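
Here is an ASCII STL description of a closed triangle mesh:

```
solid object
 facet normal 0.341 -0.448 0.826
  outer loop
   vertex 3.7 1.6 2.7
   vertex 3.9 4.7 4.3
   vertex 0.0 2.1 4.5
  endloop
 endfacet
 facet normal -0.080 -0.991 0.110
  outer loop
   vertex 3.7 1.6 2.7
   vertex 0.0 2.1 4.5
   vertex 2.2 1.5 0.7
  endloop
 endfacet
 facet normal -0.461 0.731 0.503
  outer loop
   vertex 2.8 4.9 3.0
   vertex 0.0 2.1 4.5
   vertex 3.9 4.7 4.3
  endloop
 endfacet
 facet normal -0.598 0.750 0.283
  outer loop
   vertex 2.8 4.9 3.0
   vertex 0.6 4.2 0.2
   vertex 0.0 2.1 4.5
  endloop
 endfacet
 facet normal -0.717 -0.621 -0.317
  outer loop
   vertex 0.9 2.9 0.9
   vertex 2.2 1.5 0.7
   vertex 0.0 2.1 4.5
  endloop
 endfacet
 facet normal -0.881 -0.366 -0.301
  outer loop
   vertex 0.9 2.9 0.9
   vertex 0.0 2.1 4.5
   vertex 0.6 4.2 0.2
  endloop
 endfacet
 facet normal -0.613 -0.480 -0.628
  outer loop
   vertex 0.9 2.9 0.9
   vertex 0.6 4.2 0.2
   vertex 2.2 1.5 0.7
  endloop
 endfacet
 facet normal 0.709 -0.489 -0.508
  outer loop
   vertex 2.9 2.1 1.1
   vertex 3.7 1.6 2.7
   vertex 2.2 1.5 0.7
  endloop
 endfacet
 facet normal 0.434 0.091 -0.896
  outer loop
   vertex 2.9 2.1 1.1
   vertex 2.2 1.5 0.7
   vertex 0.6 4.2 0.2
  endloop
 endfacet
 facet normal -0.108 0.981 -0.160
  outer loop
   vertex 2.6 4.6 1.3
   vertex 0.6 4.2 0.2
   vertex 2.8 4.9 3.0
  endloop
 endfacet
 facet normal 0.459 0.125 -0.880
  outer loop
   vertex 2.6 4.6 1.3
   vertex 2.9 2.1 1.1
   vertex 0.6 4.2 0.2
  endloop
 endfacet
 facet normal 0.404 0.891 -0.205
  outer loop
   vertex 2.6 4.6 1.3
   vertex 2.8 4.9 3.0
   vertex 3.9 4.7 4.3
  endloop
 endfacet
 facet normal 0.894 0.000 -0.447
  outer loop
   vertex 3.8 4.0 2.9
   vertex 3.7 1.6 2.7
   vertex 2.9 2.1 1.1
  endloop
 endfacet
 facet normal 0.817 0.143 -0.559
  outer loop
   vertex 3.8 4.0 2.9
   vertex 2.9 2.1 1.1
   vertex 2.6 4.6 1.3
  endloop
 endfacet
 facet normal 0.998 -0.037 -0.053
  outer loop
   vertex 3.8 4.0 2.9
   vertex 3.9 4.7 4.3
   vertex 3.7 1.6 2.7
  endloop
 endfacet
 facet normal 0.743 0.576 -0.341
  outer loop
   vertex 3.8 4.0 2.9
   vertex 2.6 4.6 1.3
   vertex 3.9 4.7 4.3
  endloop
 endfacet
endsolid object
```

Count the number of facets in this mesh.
16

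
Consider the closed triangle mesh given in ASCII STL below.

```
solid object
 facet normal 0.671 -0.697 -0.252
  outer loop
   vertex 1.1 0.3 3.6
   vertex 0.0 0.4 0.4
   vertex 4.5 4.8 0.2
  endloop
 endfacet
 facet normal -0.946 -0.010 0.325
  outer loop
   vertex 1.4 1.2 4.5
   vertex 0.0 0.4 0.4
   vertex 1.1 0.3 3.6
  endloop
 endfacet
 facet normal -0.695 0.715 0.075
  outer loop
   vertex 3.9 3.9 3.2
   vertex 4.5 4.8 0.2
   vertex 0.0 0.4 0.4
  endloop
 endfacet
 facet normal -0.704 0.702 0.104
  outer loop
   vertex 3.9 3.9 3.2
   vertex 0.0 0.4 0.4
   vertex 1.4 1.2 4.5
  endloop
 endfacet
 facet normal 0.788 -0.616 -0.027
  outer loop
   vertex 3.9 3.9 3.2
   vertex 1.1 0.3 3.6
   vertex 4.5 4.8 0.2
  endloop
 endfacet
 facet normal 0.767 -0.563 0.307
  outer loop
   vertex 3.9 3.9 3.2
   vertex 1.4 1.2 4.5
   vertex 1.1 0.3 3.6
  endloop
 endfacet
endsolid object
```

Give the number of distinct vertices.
5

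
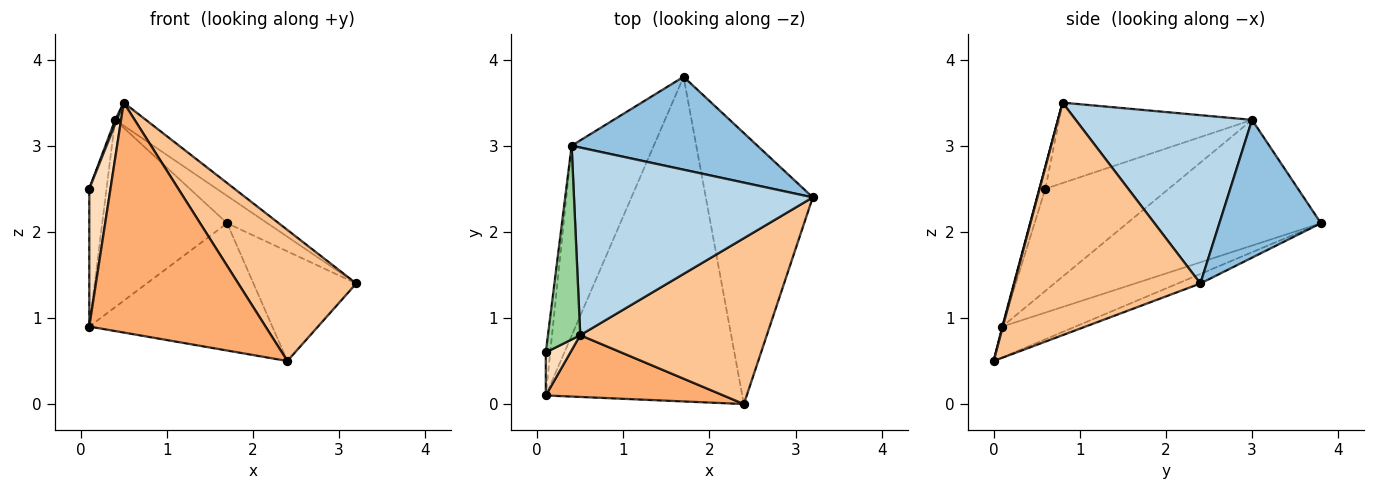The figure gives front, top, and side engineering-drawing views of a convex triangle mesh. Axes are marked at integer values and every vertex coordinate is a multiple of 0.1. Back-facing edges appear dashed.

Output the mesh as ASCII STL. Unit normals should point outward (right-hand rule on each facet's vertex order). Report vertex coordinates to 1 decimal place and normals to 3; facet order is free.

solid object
 facet normal -0.737 0.475 -0.482
  outer loop
   vertex 0.4 3.0 3.3
   vertex 1.7 3.8 2.1
   vertex 0.1 0.1 0.9
  endloop
 endfacet
 facet normal 0.580 0.230 0.782
  outer loop
   vertex 0.4 3.0 3.3
   vertex 3.2 2.4 1.4
   vertex 1.7 3.8 2.1
  endloop
 endfacet
 facet normal 0.573 0.100 0.813
  outer loop
   vertex 0.4 3.0 3.3
   vertex 0.5 0.8 3.5
   vertex 3.2 2.4 1.4
  endloop
 endfacet
 facet normal -0.145 0.361 -0.921
  outer loop
   vertex 2.4 0.0 0.5
   vertex 0.1 0.1 0.9
   vertex 1.7 3.8 2.1
  endloop
 endfacet
 facet normal -0.082 0.374 -0.924
  outer loop
   vertex 2.4 0.0 0.5
   vertex 1.7 3.8 2.1
   vertex 3.2 2.4 1.4
  endloop
 endfacet
 facet normal 0.003 -0.966 0.260
  outer loop
   vertex 2.4 0.0 0.5
   vertex 0.5 0.8 3.5
   vertex 0.1 0.1 0.9
  endloop
 endfacet
 facet normal 0.699 -0.443 0.561
  outer loop
   vertex 2.4 0.0 0.5
   vertex 3.2 2.4 1.4
   vertex 0.5 0.8 3.5
  endloop
 endfacet
 facet normal -0.259 -0.922 0.288
  outer loop
   vertex 0.1 0.6 2.5
   vertex 0.1 0.1 0.9
   vertex 0.5 0.8 3.5
  endloop
 endfacet
 facet normal -0.989 0.138 -0.043
  outer loop
   vertex 0.1 0.6 2.5
   vertex 0.4 3.0 3.3
   vertex 0.1 0.1 0.9
  endloop
 endfacet
 facet normal -0.928 -0.008 0.373
  outer loop
   vertex 0.1 0.6 2.5
   vertex 0.5 0.8 3.5
   vertex 0.4 3.0 3.3
  endloop
 endfacet
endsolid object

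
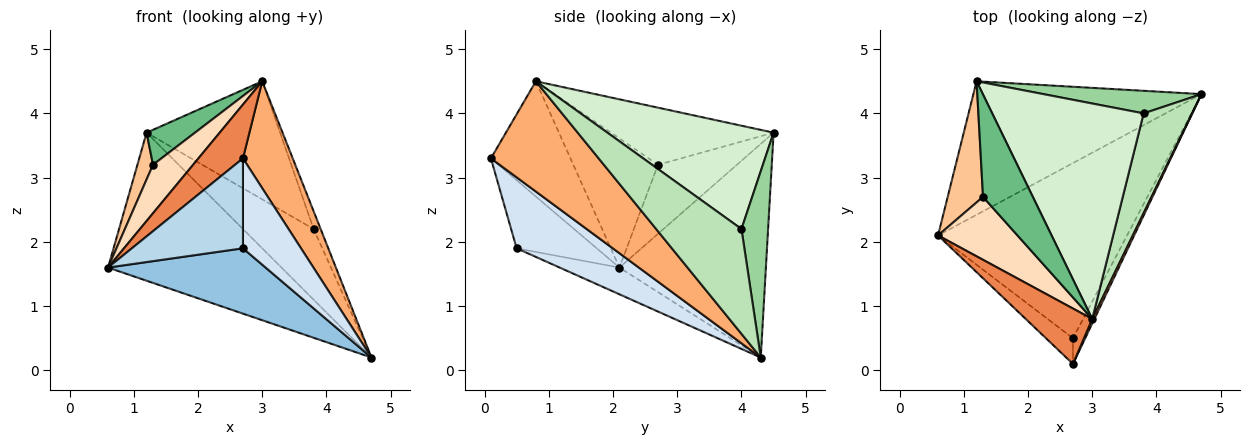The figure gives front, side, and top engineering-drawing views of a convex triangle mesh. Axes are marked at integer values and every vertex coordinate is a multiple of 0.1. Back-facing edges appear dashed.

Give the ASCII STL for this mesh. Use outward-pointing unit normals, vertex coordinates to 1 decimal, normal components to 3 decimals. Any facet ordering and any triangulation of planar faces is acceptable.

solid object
 facet normal -0.531 0.629 -0.567
  outer loop
   vertex 1.2 4.5 3.7
   vertex 4.7 4.3 0.2
   vertex 0.6 2.1 1.6
  endloop
 endfacet
 facet normal -0.131 -0.346 -0.929
  outer loop
   vertex 2.7 0.5 1.9
   vertex 0.6 2.1 1.6
   vertex 4.7 4.3 0.2
  endloop
 endfacet
 facet normal -0.570 -0.790 -0.226
  outer loop
   vertex 2.7 0.5 1.9
   vertex 2.7 0.1 3.3
   vertex 0.6 2.1 1.6
  endloop
 endfacet
 facet normal 0.847 -0.511 -0.146
  outer loop
   vertex 2.7 0.5 1.9
   vertex 4.7 4.3 0.2
   vertex 2.7 0.1 3.3
  endloop
 endfacet
 facet normal -0.779 -0.436 0.449
  outer loop
   vertex 3.0 0.8 4.5
   vertex 0.6 2.1 1.6
   vertex 2.7 0.1 3.3
  endloop
 endfacet
 facet normal 0.908 -0.419 0.018
  outer loop
   vertex 3.0 0.8 4.5
   vertex 2.7 0.1 3.3
   vertex 4.7 4.3 0.2
  endloop
 endfacet
 facet normal -0.877 -0.173 0.449
  outer loop
   vertex 1.3 2.7 3.2
   vertex 1.2 4.5 3.7
   vertex 0.6 2.1 1.6
  endloop
 endfacet
 facet normal -0.790 -0.374 0.486
  outer loop
   vertex 1.3 2.7 3.2
   vertex 0.6 2.1 1.6
   vertex 3.0 0.8 4.5
  endloop
 endfacet
 facet normal -0.735 -0.219 0.641
  outer loop
   vertex 1.3 2.7 3.2
   vertex 3.0 0.8 4.5
   vertex 1.2 4.5 3.7
  endloop
 endfacet
 facet normal 0.338 0.897 0.286
  outer loop
   vertex 3.8 4.0 2.2
   vertex 4.7 4.3 0.2
   vertex 1.2 4.5 3.7
  endloop
 endfacet
 facet normal 0.905 0.075 0.418
  outer loop
   vertex 3.8 4.0 2.2
   vertex 3.0 0.8 4.5
   vertex 4.7 4.3 0.2
  endloop
 endfacet
 facet normal 0.513 0.412 0.752
  outer loop
   vertex 3.8 4.0 2.2
   vertex 1.2 4.5 3.7
   vertex 3.0 0.8 4.5
  endloop
 endfacet
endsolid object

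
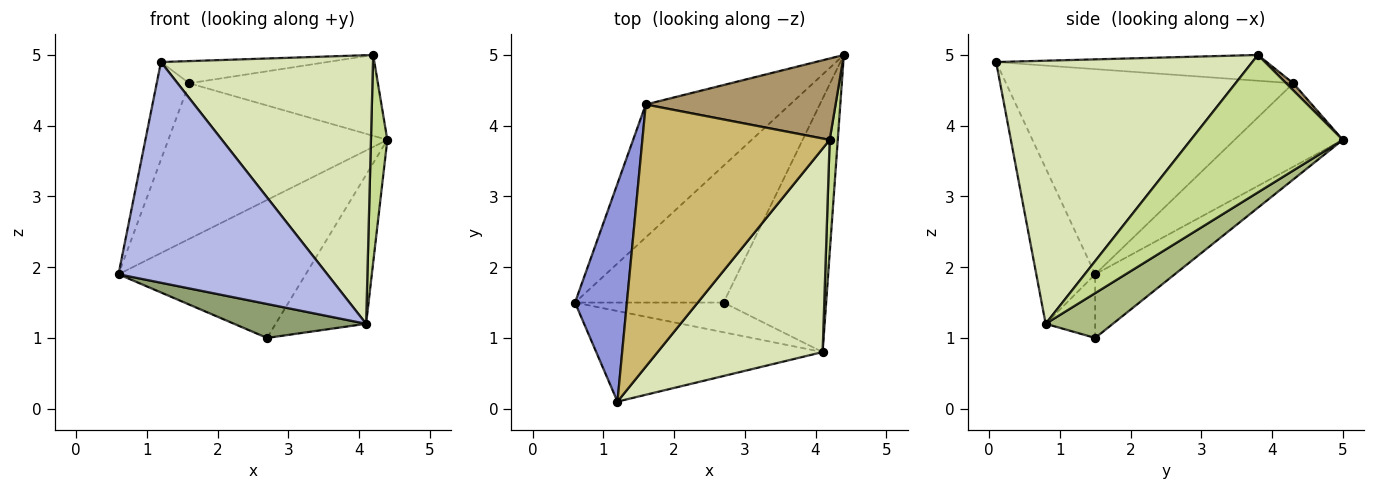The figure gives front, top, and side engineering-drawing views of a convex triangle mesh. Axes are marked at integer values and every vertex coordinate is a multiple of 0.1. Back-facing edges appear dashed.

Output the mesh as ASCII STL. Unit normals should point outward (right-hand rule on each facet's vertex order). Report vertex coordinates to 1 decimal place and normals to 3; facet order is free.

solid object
 facet normal -0.289 0.680 -0.674
  outer loop
   vertex 2.7 1.5 1.0
   vertex 0.6 1.5 1.9
   vertex 4.4 5.0 3.8
  endloop
 endfacet
 facet normal -0.352 0.712 -0.608
  outer loop
   vertex 1.6 4.3 4.6
   vertex 4.4 5.0 3.8
   vertex 0.6 1.5 1.9
  endloop
 endfacet
 facet normal -0.964 0.109 0.244
  outer loop
   vertex 1.6 4.3 4.6
   vertex 0.6 1.5 1.9
   vertex 1.2 0.1 4.9
  endloop
 endfacet
 facet normal -0.252 -0.895 -0.367
  outer loop
   vertex 4.1 0.8 1.2
   vertex 1.2 0.1 4.9
   vertex 0.6 1.5 1.9
  endloop
 endfacet
 facet normal -0.272 -0.724 -0.634
  outer loop
   vertex 4.1 0.8 1.2
   vertex 0.6 1.5 1.9
   vertex 2.7 1.5 1.0
  endloop
 endfacet
 facet normal 0.352 0.474 -0.807
  outer loop
   vertex 4.1 0.8 1.2
   vertex 2.7 1.5 1.0
   vertex 4.4 5.0 3.8
  endloop
 endfacet
 facet normal 0.993 -0.107 0.058
  outer loop
   vertex 4.2 3.8 5.0
   vertex 4.1 0.8 1.2
   vertex 4.4 5.0 3.8
  endloop
 endfacet
 facet normal 0.694 -0.574 0.435
  outer loop
   vertex 4.2 3.8 5.0
   vertex 1.2 0.1 4.9
   vertex 4.1 0.8 1.2
  endloop
 endfacet
 facet normal 0.026 0.705 0.709
  outer loop
   vertex 4.2 3.8 5.0
   vertex 4.4 5.0 3.8
   vertex 1.6 4.3 4.6
  endloop
 endfacet
 facet normal -0.136 0.083 0.987
  outer loop
   vertex 4.2 3.8 5.0
   vertex 1.6 4.3 4.6
   vertex 1.2 0.1 4.9
  endloop
 endfacet
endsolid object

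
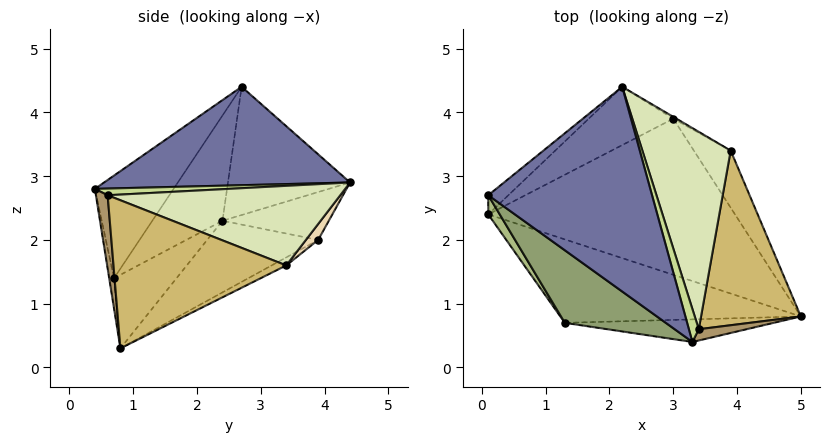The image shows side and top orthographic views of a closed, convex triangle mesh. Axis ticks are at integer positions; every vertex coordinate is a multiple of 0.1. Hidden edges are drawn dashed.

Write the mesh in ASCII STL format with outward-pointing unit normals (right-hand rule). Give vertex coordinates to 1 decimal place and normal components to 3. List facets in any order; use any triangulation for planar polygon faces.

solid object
 facet normal 0.511 0.119 0.851
  outer loop
   vertex 3.3 0.4 2.8
   vertex 2.2 4.4 2.9
   vertex 0.1 2.7 4.4
  endloop
 endfacet
 facet normal -0.670 0.735 -0.105
  outer loop
   vertex 0.1 2.4 2.3
   vertex 0.1 2.7 4.4
   vertex 2.2 4.4 2.9
  endloop
 endfacet
 facet normal -0.025 -0.984 -0.175
  outer loop
   vertex 1.3 0.7 1.4
   vertex 5.0 0.8 0.3
   vertex 3.3 0.4 2.8
  endloop
 endfacet
 facet normal -0.280 0.287 -0.916
  outer loop
   vertex 1.3 0.7 1.4
   vertex 0.1 2.4 2.3
   vertex 5.0 0.8 0.3
  endloop
 endfacet
 facet normal -0.399 -0.829 0.393
  outer loop
   vertex 1.3 0.7 1.4
   vertex 3.3 0.4 2.8
   vertex 0.1 2.7 4.4
  endloop
 endfacet
 facet normal -0.792 -0.605 0.086
  outer loop
   vertex 1.3 0.7 1.4
   vertex 0.1 2.7 4.4
   vertex 0.1 2.4 2.3
  endloop
 endfacet
 facet normal 0.556 0.132 0.821
  outer loop
   vertex 3.4 0.6 2.7
   vertex 2.2 4.4 2.9
   vertex 3.3 0.4 2.8
  endloop
 endfacet
 facet normal 0.660 0.170 0.732
  outer loop
   vertex 3.4 0.6 2.7
   vertex 3.9 3.4 1.6
   vertex 2.2 4.4 2.9
  endloop
 endfacet
 facet normal 0.829 -0.144 0.541
  outer loop
   vertex 3.4 0.6 2.7
   vertex 3.3 0.4 2.8
   vertex 5.0 0.8 0.3
  endloop
 endfacet
 facet normal 0.827 0.071 0.557
  outer loop
   vertex 3.4 0.6 2.7
   vertex 5.0 0.8 0.3
   vertex 3.9 3.4 1.6
  endloop
 endfacet
 facet normal -0.389 0.614 -0.687
  outer loop
   vertex 3.0 3.9 2.0
   vertex 0.1 2.4 2.3
   vertex 2.2 4.4 2.9
  endloop
 endfacet
 facet normal 0.453 0.887 -0.091
  outer loop
   vertex 3.0 3.9 2.0
   vertex 2.2 4.4 2.9
   vertex 3.9 3.4 1.6
  endloop
 endfacet
 facet normal -0.263 0.328 -0.907
  outer loop
   vertex 3.0 3.9 2.0
   vertex 5.0 0.8 0.3
   vertex 0.1 2.4 2.3
  endloop
 endfacet
 facet normal -0.198 0.370 -0.908
  outer loop
   vertex 3.0 3.9 2.0
   vertex 3.9 3.4 1.6
   vertex 5.0 0.8 0.3
  endloop
 endfacet
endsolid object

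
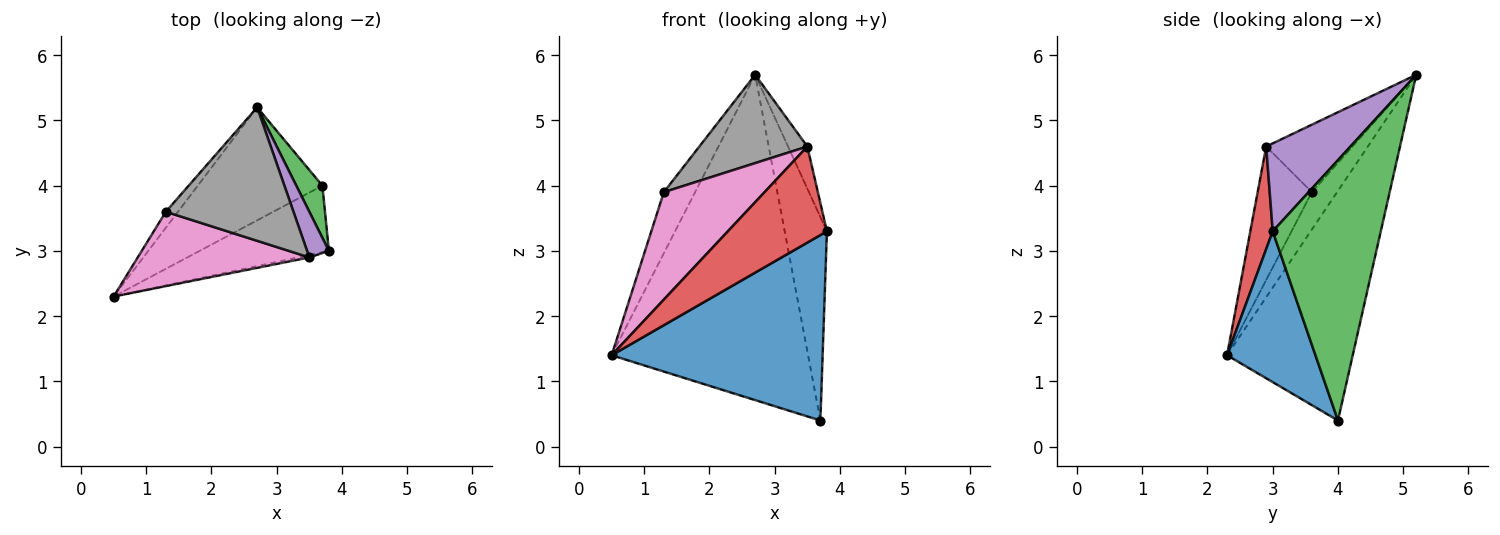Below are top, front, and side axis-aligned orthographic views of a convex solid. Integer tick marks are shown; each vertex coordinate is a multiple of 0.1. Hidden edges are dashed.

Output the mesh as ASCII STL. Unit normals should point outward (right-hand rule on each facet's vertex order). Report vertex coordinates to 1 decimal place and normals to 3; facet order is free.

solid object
 facet normal 0.367 -0.876 -0.315
  outer loop
   vertex 3.7 4.0 0.4
   vertex 3.8 3.0 3.3
   vertex 0.5 2.3 1.4
  endloop
 endfacet
 facet normal -0.517 0.809 -0.281
  outer loop
   vertex 3.7 4.0 0.4
   vertex 0.5 2.3 1.4
   vertex 2.7 5.2 5.7
  endloop
 endfacet
 facet normal 0.927 0.362 0.093
  outer loop
   vertex 3.7 4.0 0.4
   vertex 2.7 5.2 5.7
   vertex 3.8 3.0 3.3
  endloop
 endfacet
 facet normal 0.221 -0.975 -0.024
  outer loop
   vertex 3.5 2.9 4.6
   vertex 0.5 2.3 1.4
   vertex 3.8 3.0 3.3
  endloop
 endfacet
 facet normal 0.947 0.217 0.235
  outer loop
   vertex 3.5 2.9 4.6
   vertex 3.8 3.0 3.3
   vertex 2.7 5.2 5.7
  endloop
 endfacet
 facet normal -0.615 0.763 -0.200
  outer loop
   vertex 1.3 3.6 3.9
   vertex 2.7 5.2 5.7
   vertex 0.5 2.3 1.4
  endloop
 endfacet
 facet normal -0.405 -0.752 0.520
  outer loop
   vertex 1.3 3.6 3.9
   vertex 0.5 2.3 1.4
   vertex 3.5 2.9 4.6
  endloop
 endfacet
 facet normal -0.403 -0.505 0.763
  outer loop
   vertex 1.3 3.6 3.9
   vertex 3.5 2.9 4.6
   vertex 2.7 5.2 5.7
  endloop
 endfacet
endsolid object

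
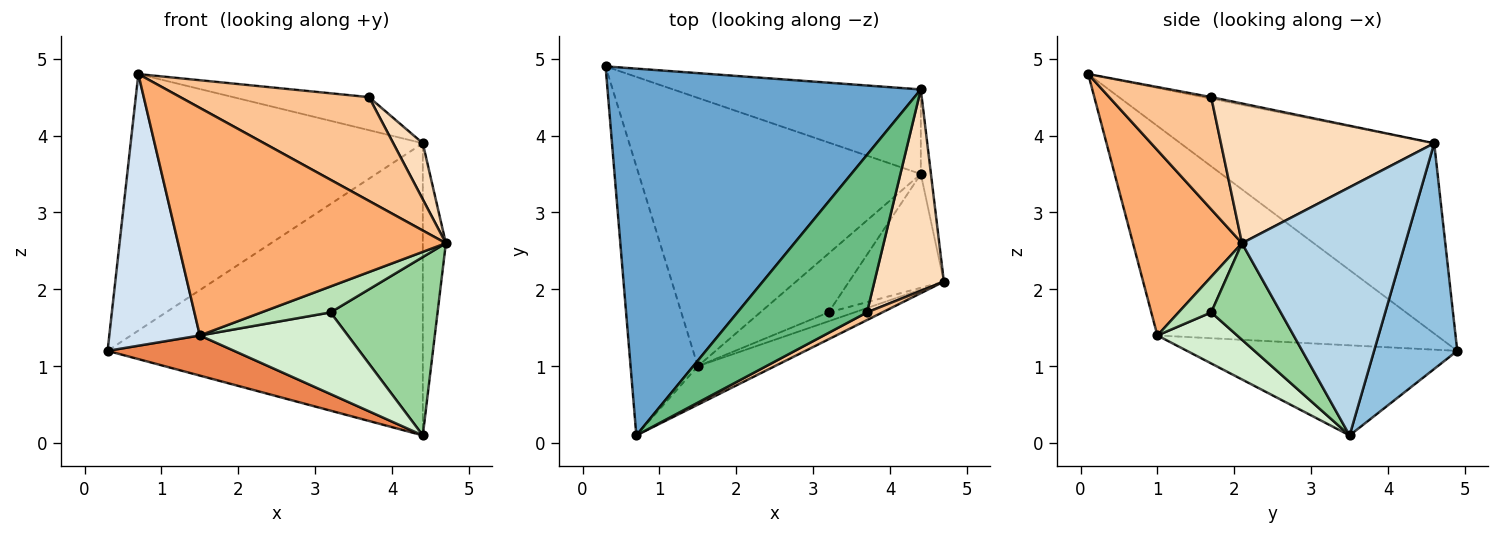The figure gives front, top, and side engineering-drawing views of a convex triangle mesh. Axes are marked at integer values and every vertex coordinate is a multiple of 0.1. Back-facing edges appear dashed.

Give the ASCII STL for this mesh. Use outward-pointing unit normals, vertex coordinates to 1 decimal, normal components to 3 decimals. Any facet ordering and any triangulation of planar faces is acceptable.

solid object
 facet normal -0.446 0.513 0.734
  outer loop
   vertex 4.4 4.6 3.9
   vertex 0.3 4.9 1.2
   vertex 0.7 0.1 4.8
  endloop
 endfacet
 facet normal 0.246 0.931 -0.270
  outer loop
   vertex 4.4 4.6 3.9
   vertex 4.4 3.5 0.1
   vertex 0.3 4.9 1.2
  endloop
 endfacet
 facet normal 0.989 0.140 -0.040
  outer loop
   vertex 4.4 4.6 3.9
   vertex 4.7 2.1 2.6
   vertex 4.4 3.5 0.1
  endloop
 endfacet
 facet normal -0.910 -0.295 -0.292
  outer loop
   vertex 1.5 1.0 1.4
   vertex 0.7 0.1 4.8
   vertex 0.3 4.9 1.2
  endloop
 endfacet
 facet normal -0.301 -0.141 -0.943
  outer loop
   vertex 1.5 1.0 1.4
   vertex 0.3 4.9 1.2
   vertex 4.4 3.5 0.1
  endloop
 endfacet
 facet normal 0.373 -0.915 -0.155
  outer loop
   vertex 1.5 1.0 1.4
   vertex 4.7 2.1 2.6
   vertex 0.7 0.1 4.8
  endloop
 endfacet
 facet normal 0.475 -0.878 0.065
  outer loop
   vertex 3.7 1.7 4.5
   vertex 0.7 0.1 4.8
   vertex 4.7 2.1 2.6
  endloop
 endfacet
 facet normal 0.889 -0.123 0.442
  outer loop
   vertex 3.7 1.7 4.5
   vertex 4.7 2.1 2.6
   vertex 4.4 4.6 3.9
  endloop
 endfacet
 facet normal -0.012 0.205 0.979
  outer loop
   vertex 3.7 1.7 4.5
   vertex 4.4 4.6 3.9
   vertex 0.7 0.1 4.8
  endloop
 endfacet
 facet normal 0.480 -0.739 -0.472
  outer loop
   vertex 3.2 1.7 1.7
   vertex 4.4 3.5 0.1
   vertex 4.7 2.1 2.6
  endloop
 endfacet
 facet normal 0.408 -0.864 -0.296
  outer loop
   vertex 3.2 1.7 1.7
   vertex 4.7 2.1 2.6
   vertex 1.5 1.0 1.4
  endloop
 endfacet
 facet normal 0.401 -0.743 -0.536
  outer loop
   vertex 3.2 1.7 1.7
   vertex 1.5 1.0 1.4
   vertex 4.4 3.5 0.1
  endloop
 endfacet
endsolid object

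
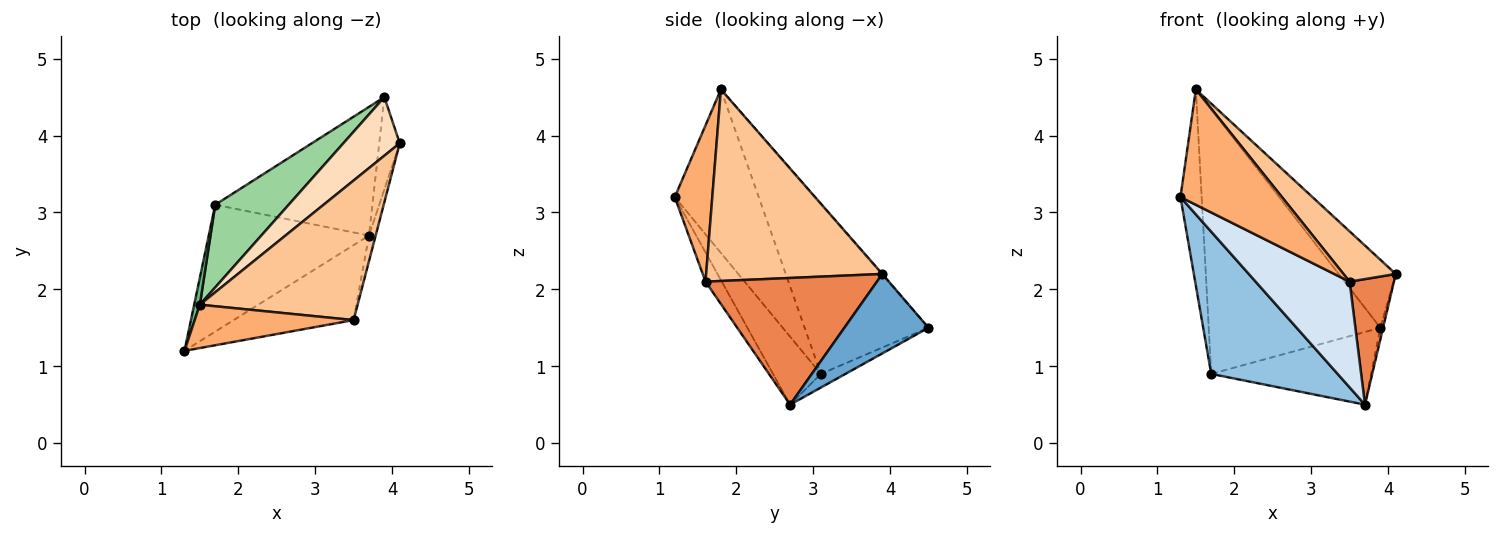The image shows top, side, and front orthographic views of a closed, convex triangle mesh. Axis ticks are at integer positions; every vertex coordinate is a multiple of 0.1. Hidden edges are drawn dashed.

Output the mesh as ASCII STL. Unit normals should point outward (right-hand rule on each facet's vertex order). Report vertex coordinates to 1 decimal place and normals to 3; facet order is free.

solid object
 facet normal 0.968 0.031 -0.250
  outer loop
   vertex 3.9 4.5 1.5
   vertex 4.1 3.9 2.2
   vertex 3.7 2.7 0.5
  endloop
 endfacet
 facet normal -0.272 -0.718 -0.641
  outer loop
   vertex 1.7 3.1 0.9
   vertex 3.7 2.7 0.5
   vertex 1.3 1.2 3.2
  endloop
 endfacet
 facet normal -0.075 0.491 -0.868
  outer loop
   vertex 1.7 3.1 0.9
   vertex 3.9 4.5 1.5
   vertex 3.7 2.7 0.5
  endloop
 endfacet
 facet normal -0.140 -0.808 -0.573
  outer loop
   vertex 3.5 1.6 2.1
   vertex 1.3 1.2 3.2
   vertex 3.7 2.7 0.5
  endloop
 endfacet
 facet normal 0.967 -0.250 -0.051
  outer loop
   vertex 3.5 1.6 2.1
   vertex 3.7 2.7 0.5
   vertex 4.1 3.9 2.2
  endloop
 endfacet
 facet normal 0.327 -0.885 0.332
  outer loop
   vertex 1.5 1.8 4.6
   vertex 1.3 1.2 3.2
   vertex 3.5 1.6 2.1
  endloop
 endfacet
 facet normal 0.752 -0.223 0.620
  outer loop
   vertex 1.5 1.8 4.6
   vertex 3.5 1.6 2.1
   vertex 4.1 3.9 2.2
  endloop
 endfacet
 facet normal -0.010 0.758 0.652
  outer loop
   vertex 1.5 1.8 4.6
   vertex 4.1 3.9 2.2
   vertex 3.9 4.5 1.5
  endloop
 endfacet
 facet normal -0.969 0.245 0.034
  outer loop
   vertex 1.5 1.8 4.6
   vertex 1.7 3.1 0.9
   vertex 1.3 1.2 3.2
  endloop
 endfacet
 facet normal -0.567 0.786 0.246
  outer loop
   vertex 1.5 1.8 4.6
   vertex 3.9 4.5 1.5
   vertex 1.7 3.1 0.9
  endloop
 endfacet
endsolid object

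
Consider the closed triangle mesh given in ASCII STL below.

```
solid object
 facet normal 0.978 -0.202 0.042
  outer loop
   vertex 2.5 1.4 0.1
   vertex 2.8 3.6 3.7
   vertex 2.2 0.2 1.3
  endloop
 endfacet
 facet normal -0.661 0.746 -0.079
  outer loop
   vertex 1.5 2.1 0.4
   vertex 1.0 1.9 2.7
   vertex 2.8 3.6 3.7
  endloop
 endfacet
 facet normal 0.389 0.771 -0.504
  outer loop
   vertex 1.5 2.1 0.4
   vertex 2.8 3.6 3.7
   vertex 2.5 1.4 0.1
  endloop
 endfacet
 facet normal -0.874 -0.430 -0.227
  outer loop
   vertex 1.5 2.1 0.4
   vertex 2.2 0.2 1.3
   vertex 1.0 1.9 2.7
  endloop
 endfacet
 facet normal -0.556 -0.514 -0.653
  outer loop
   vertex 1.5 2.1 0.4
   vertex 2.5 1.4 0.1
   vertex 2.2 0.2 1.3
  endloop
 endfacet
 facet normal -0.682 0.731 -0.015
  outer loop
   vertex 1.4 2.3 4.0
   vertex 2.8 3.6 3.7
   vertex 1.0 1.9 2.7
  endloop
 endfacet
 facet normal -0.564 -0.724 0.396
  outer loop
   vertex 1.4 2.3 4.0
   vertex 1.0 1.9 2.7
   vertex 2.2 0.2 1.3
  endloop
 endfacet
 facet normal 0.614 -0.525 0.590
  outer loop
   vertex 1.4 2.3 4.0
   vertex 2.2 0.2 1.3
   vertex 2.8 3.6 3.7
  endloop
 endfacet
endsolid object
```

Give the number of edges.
12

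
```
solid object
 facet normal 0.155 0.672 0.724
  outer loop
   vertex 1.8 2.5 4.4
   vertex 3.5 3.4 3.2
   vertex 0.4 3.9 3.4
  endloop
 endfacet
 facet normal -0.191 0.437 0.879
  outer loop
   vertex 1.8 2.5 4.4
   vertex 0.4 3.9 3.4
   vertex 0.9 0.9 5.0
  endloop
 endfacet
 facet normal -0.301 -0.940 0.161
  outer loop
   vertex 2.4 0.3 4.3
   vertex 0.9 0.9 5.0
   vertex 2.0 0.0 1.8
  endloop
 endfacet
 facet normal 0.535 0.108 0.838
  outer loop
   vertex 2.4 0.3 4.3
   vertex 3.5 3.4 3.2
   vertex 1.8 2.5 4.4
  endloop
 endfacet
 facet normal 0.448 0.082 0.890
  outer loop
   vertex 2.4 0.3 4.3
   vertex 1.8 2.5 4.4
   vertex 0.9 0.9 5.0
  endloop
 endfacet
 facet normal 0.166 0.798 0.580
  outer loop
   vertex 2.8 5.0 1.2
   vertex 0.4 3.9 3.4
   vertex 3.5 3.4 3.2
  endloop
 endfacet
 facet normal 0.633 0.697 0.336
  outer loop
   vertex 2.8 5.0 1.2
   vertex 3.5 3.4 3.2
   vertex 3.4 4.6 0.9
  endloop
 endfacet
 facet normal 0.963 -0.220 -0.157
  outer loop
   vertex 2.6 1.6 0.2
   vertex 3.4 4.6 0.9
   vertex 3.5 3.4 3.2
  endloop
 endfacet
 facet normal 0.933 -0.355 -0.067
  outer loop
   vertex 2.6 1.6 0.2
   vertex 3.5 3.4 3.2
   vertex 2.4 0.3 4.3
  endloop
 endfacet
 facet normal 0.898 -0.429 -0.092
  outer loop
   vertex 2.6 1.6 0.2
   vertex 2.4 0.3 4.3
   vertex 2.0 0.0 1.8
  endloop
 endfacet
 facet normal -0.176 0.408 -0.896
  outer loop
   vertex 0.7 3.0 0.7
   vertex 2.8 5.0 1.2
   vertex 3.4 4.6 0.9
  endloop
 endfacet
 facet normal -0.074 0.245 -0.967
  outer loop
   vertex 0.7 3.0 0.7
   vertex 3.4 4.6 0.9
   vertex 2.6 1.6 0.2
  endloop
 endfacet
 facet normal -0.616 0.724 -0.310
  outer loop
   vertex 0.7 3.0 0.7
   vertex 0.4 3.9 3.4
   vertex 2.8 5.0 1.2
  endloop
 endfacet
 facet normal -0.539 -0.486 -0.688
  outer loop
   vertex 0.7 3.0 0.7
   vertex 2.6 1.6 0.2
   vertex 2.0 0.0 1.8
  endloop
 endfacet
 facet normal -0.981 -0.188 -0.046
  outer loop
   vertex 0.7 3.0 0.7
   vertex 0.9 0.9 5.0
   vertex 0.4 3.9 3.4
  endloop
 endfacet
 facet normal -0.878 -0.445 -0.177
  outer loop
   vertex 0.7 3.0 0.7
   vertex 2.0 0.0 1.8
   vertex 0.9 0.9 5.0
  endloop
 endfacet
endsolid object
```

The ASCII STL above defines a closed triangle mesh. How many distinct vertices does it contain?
10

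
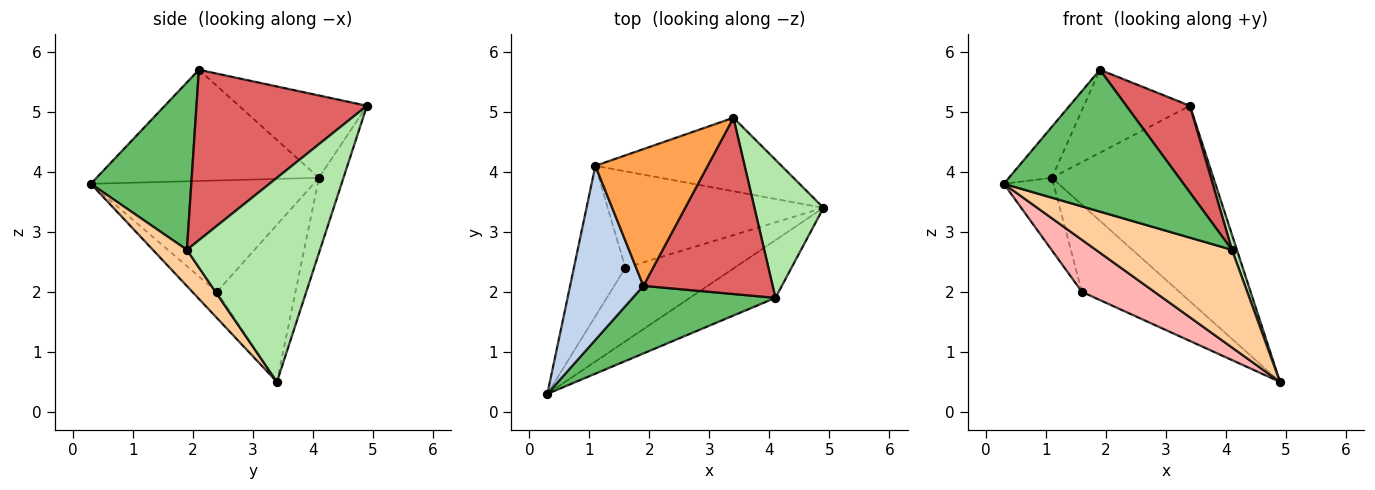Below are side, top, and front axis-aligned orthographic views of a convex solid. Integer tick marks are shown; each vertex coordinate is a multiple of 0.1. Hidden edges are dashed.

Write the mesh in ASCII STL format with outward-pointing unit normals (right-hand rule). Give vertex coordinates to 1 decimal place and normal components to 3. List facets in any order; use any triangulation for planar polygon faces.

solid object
 facet normal -0.141 0.927 -0.348
  outer loop
   vertex 1.1 4.1 3.9
   vertex 3.4 4.9 5.1
   vertex 4.9 3.4 0.5
  endloop
 endfacet
 facet normal -0.824 0.159 0.543
  outer loop
   vertex 1.1 4.1 3.9
   vertex 0.3 0.3 3.8
   vertex 1.9 2.1 5.7
  endloop
 endfacet
 facet normal -0.531 0.440 0.724
  outer loop
   vertex 1.1 4.1 3.9
   vertex 1.9 2.1 5.7
   vertex 3.4 4.9 5.1
  endloop
 endfacet
 facet normal 0.210 -0.842 -0.497
  outer loop
   vertex 4.1 1.9 2.7
   vertex 0.3 0.3 3.8
   vertex 4.9 3.4 0.5
  endloop
 endfacet
 facet normal 0.451 -0.806 0.384
  outer loop
   vertex 4.1 1.9 2.7
   vertex 1.9 2.1 5.7
   vertex 0.3 0.3 3.8
  endloop
 endfacet
 facet normal 0.947 -0.035 0.320
  outer loop
   vertex 4.1 1.9 2.7
   vertex 4.9 3.4 0.5
   vertex 3.4 4.9 5.1
  endloop
 endfacet
 facet normal 0.764 -0.285 0.579
  outer loop
   vertex 4.1 1.9 2.7
   vertex 3.4 4.9 5.1
   vertex 1.9 2.1 5.7
  endloop
 endfacet
 facet normal -0.192 -0.567 -0.801
  outer loop
   vertex 1.6 2.4 2.0
   vertex 4.9 3.4 0.5
   vertex 0.3 0.3 3.8
  endloop
 endfacet
 facet normal -0.890 0.198 -0.411
  outer loop
   vertex 1.6 2.4 2.0
   vertex 0.3 0.3 3.8
   vertex 1.1 4.1 3.9
  endloop
 endfacet
 facet normal -0.475 0.590 -0.653
  outer loop
   vertex 1.6 2.4 2.0
   vertex 1.1 4.1 3.9
   vertex 4.9 3.4 0.5
  endloop
 endfacet
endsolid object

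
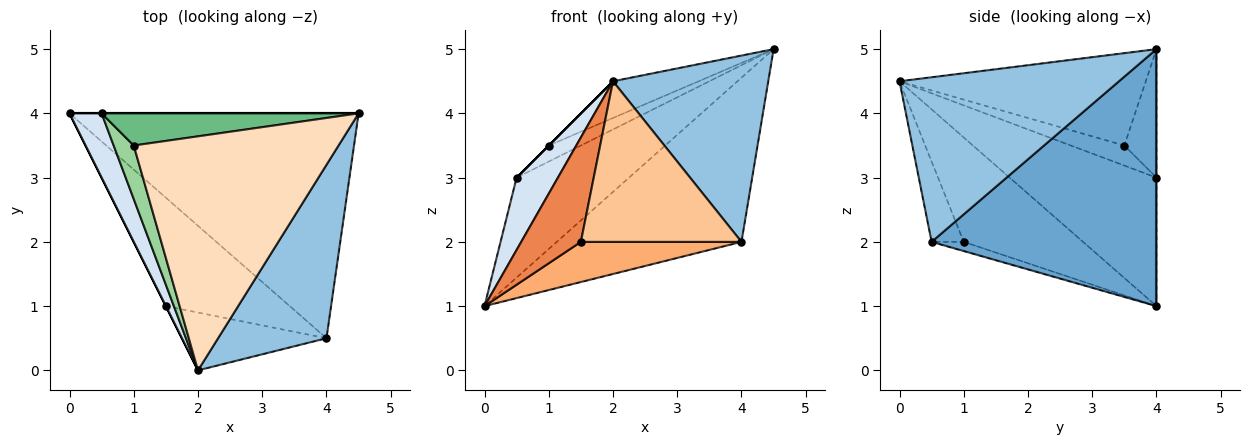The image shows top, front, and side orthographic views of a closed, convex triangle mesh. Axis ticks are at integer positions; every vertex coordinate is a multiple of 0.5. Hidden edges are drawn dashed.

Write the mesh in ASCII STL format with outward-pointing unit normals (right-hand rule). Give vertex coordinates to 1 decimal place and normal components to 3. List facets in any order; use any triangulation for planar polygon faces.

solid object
 facet normal 0.583 0.479 -0.656
  outer loop
   vertex 4.0 0.5 2.0
   vertex 0.0 4.0 1.0
   vertex 4.5 4.0 5.0
  endloop
 endfacet
 facet normal 0.719 -0.509 0.474
  outer loop
   vertex 4.0 0.5 2.0
   vertex 4.5 4.0 5.0
   vertex 2.0 0.0 4.5
  endloop
 endfacet
 facet normal 0.000 1.000 0.000
  outer loop
   vertex 0.5 4.0 3.0
   vertex 4.5 4.0 5.0
   vertex 0.0 4.0 1.0
  endloop
 endfacet
 facet normal -0.936 -0.263 0.234
  outer loop
   vertex 0.5 4.0 3.0
   vertex 0.0 4.0 1.0
   vertex 2.0 0.0 4.5
  endloop
 endfacet
 facet normal -0.894 -0.447 0.000
  outer loop
   vertex 1.5 1.0 2.0
   vertex 2.0 0.0 4.5
   vertex 0.0 4.0 1.0
  endloop
 endfacet
 facet normal -0.069 -0.346 -0.935
  outer loop
   vertex 1.5 1.0 2.0
   vertex 0.0 4.0 1.0
   vertex 4.0 0.5 2.0
  endloop
 endfacet
 facet normal -0.185 -0.925 -0.333
  outer loop
   vertex 1.5 1.0 2.0
   vertex 4.0 0.5 2.0
   vertex 2.0 0.0 4.5
  endloop
 endfacet
 facet normal -0.407 0.142 0.902
  outer loop
   vertex 1.0 3.5 3.5
   vertex 2.0 0.0 4.5
   vertex 4.5 4.0 5.0
  endloop
 endfacet
 facet normal -0.408 0.408 0.816
  outer loop
   vertex 1.0 3.5 3.5
   vertex 4.5 4.0 5.0
   vertex 0.5 4.0 3.0
  endloop
 endfacet
 facet normal -0.707 0.000 0.707
  outer loop
   vertex 1.0 3.5 3.5
   vertex 0.5 4.0 3.0
   vertex 2.0 0.0 4.5
  endloop
 endfacet
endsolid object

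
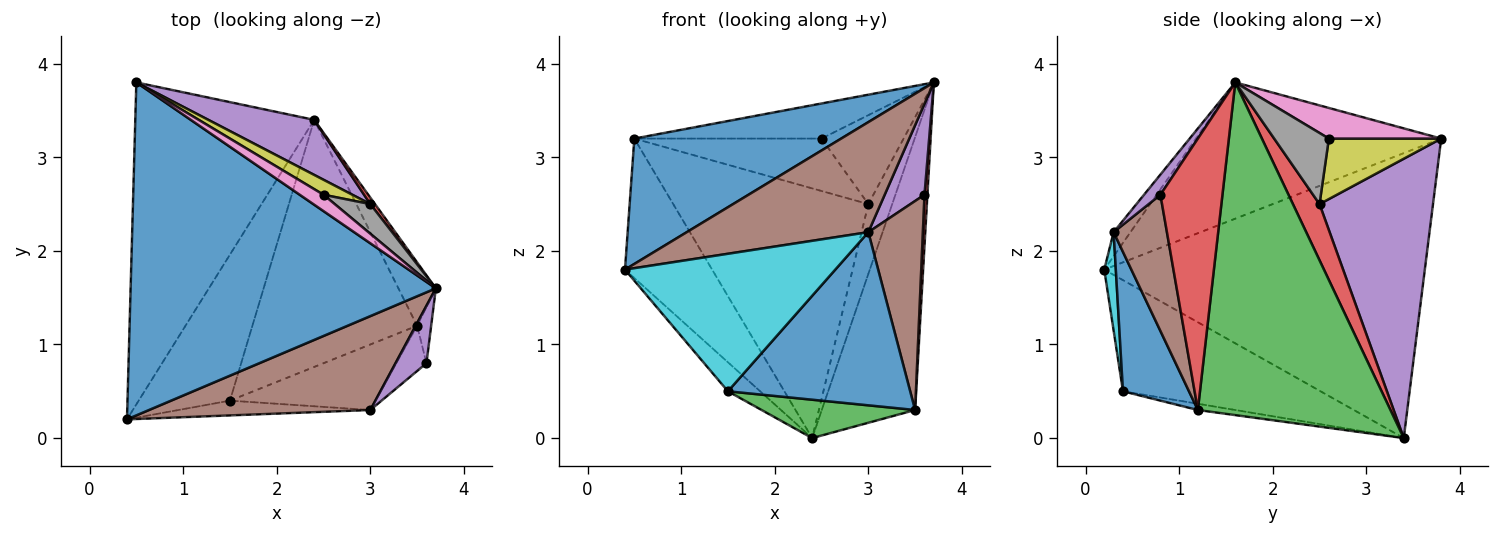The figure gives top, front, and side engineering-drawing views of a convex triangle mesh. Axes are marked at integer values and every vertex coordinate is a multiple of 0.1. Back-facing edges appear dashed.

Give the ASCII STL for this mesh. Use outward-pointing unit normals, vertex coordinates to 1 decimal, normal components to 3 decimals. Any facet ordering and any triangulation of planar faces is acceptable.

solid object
 facet normal -0.385 -0.325 0.864
  outer loop
   vertex 0.5 3.8 3.2
   vertex 0.4 0.2 1.8
   vertex 3.7 1.6 3.8
  endloop
 endfacet
 facet normal -0.825 0.224 -0.518
  outer loop
   vertex 2.4 3.4 0.0
   vertex 0.4 0.2 1.8
   vertex 0.5 3.8 3.2
  endloop
 endfacet
 facet normal 0.895 0.434 -0.101
  outer loop
   vertex 3.5 1.2 0.3
   vertex 2.4 3.4 0.0
   vertex 3.7 1.6 3.8
  endloop
 endfacet
 facet normal 0.743 0.667 0.062
  outer loop
   vertex 3.0 2.5 2.5
   vertex 3.7 1.6 3.8
   vertex 2.4 3.4 0.0
  endloop
 endfacet
 facet normal 0.494 0.849 0.187
  outer loop
   vertex 3.0 2.5 2.5
   vertex 2.4 3.4 0.0
   vertex 0.5 3.8 3.2
  endloop
 endfacet
 facet normal -0.070 -0.759 0.647
  outer loop
   vertex 3.0 0.3 2.2
   vertex 3.7 1.6 3.8
   vertex 0.4 0.2 1.8
  endloop
 endfacet
 facet normal 0.478 0.796 0.372
  outer loop
   vertex 2.5 2.6 3.2
   vertex 0.5 3.8 3.2
   vertex 3.7 1.6 3.8
  endloop
 endfacet
 facet normal 0.535 0.802 0.267
  outer loop
   vertex 2.5 2.6 3.2
   vertex 3.7 1.6 3.8
   vertex 3.0 2.5 2.5
  endloop
 endfacet
 facet normal 0.500 0.833 0.238
  outer loop
   vertex 2.5 2.6 3.2
   vertex 3.0 2.5 2.5
   vertex 0.5 3.8 3.2
  endloop
 endfacet
 facet normal 0.055 -0.993 -0.107
  outer loop
   vertex 1.5 0.4 0.5
   vertex 3.0 0.3 2.2
   vertex 0.4 0.2 1.8
  endloop
 endfacet
 facet normal 0.321 -0.886 -0.335
  outer loop
   vertex 1.5 0.4 0.5
   vertex 3.5 1.2 0.3
   vertex 3.0 0.3 2.2
  endloop
 endfacet
 facet normal -0.767 0.125 -0.630
  outer loop
   vertex 1.5 0.4 0.5
   vertex 0.4 0.2 1.8
   vertex 2.4 3.4 0.0
  endloop
 endfacet
 facet normal -0.037 -0.153 -0.987
  outer loop
   vertex 1.5 0.4 0.5
   vertex 2.4 3.4 0.0
   vertex 3.5 1.2 0.3
  endloop
 endfacet
 facet normal 0.998 -0.047 -0.052
  outer loop
   vertex 3.6 0.8 2.6
   vertex 3.5 1.2 0.3
   vertex 3.7 1.6 3.8
  endloop
 endfacet
 facet normal 0.329 -0.798 0.505
  outer loop
   vertex 3.6 0.8 2.6
   vertex 3.7 1.6 3.8
   vertex 3.0 0.3 2.2
  endloop
 endfacet
 facet normal 0.691 -0.707 -0.153
  outer loop
   vertex 3.6 0.8 2.6
   vertex 3.0 0.3 2.2
   vertex 3.5 1.2 0.3
  endloop
 endfacet
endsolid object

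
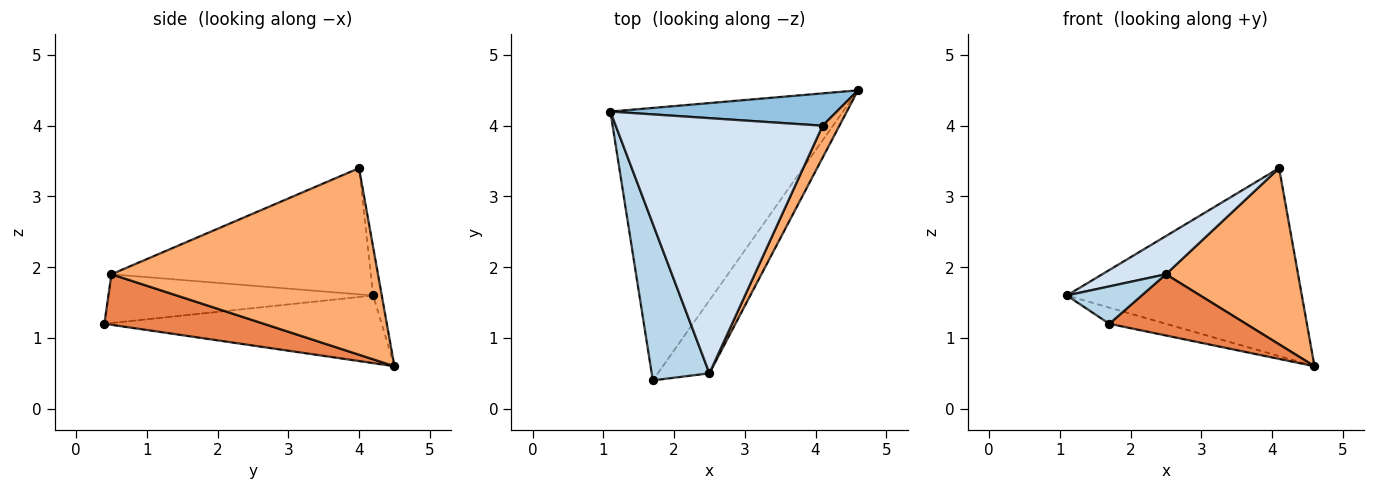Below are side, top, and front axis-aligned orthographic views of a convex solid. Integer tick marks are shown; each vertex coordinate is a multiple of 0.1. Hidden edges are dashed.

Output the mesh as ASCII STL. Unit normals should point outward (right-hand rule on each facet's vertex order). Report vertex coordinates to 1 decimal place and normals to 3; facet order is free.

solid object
 facet normal -0.279 0.057 -0.959
  outer loop
   vertex 1.7 0.4 1.2
   vertex 1.1 4.2 1.6
   vertex 4.6 4.5 0.6
  endloop
 endfacet
 facet normal -0.036 0.985 0.169
  outer loop
   vertex 4.1 4.0 3.4
   vertex 4.6 4.5 0.6
   vertex 1.1 4.2 1.6
  endloop
 endfacet
 facet normal -0.635 -0.179 0.751
  outer loop
   vertex 2.5 0.5 1.9
   vertex 1.1 4.2 1.6
   vertex 1.7 0.4 1.2
  endloop
 endfacet
 facet normal -0.517 -0.127 0.847
  outer loop
   vertex 2.5 0.5 1.9
   vertex 4.1 4.0 3.4
   vertex 1.1 4.2 1.6
  endloop
 endfacet
 facet normal 0.600 -0.514 -0.613
  outer loop
   vertex 2.5 0.5 1.9
   vertex 1.7 0.4 1.2
   vertex 4.6 4.5 0.6
  endloop
 endfacet
 facet normal 0.893 -0.443 0.080
  outer loop
   vertex 2.5 0.5 1.9
   vertex 4.6 4.5 0.6
   vertex 4.1 4.0 3.4
  endloop
 endfacet
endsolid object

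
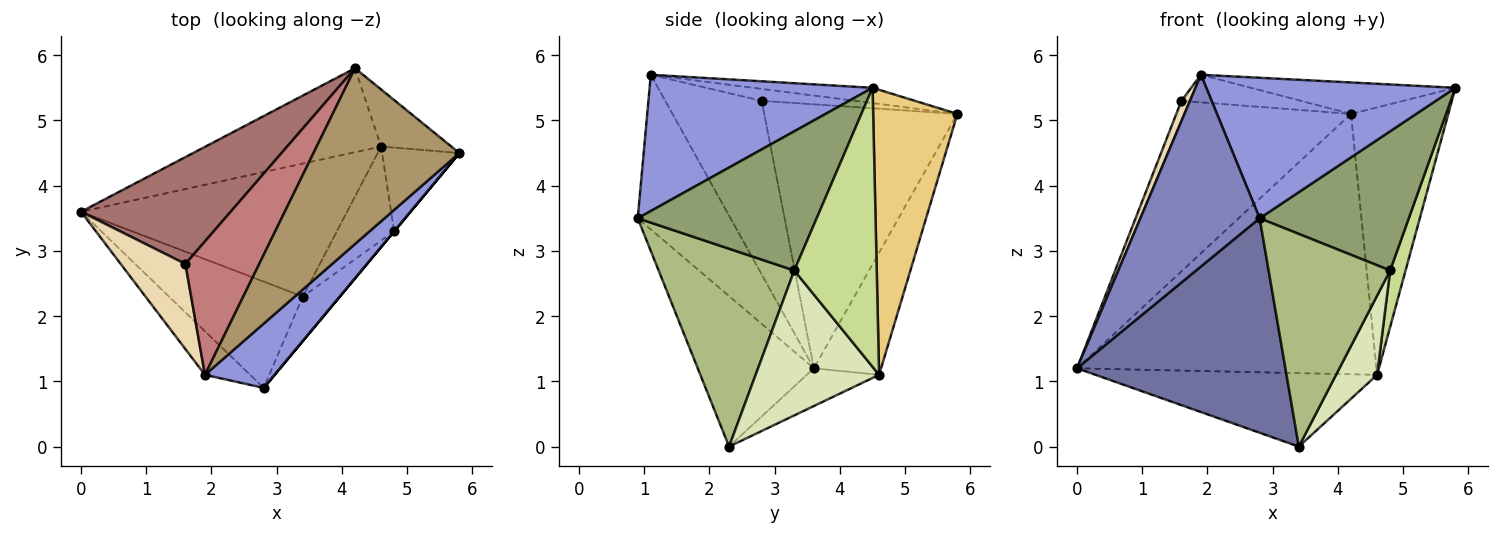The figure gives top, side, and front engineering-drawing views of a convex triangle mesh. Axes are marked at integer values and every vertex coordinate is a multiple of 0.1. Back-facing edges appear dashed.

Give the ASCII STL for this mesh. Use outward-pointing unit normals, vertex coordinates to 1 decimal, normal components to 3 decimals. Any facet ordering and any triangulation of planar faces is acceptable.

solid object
 facet normal -0.447 -0.802 -0.397
  outer loop
   vertex 3.4 2.3 0.0
   vertex 2.8 0.9 3.5
   vertex 0.0 3.6 1.2
  endloop
 endfacet
 facet normal -0.604 -0.777 -0.177
  outer loop
   vertex 1.9 1.1 5.7
   vertex 0.0 3.6 1.2
   vertex 2.8 0.9 3.5
  endloop
 endfacet
 facet normal 0.631 -0.705 0.322
  outer loop
   vertex 1.9 1.1 5.7
   vertex 2.8 0.9 3.5
   vertex 5.8 4.5 5.5
  endloop
 endfacet
 facet normal -0.123 0.480 -0.869
  outer loop
   vertex 4.6 4.6 1.1
   vertex 3.4 2.3 0.0
   vertex 0.0 3.6 1.2
  endloop
 endfacet
 facet normal 0.768 -0.640 0.000
  outer loop
   vertex 4.8 3.3 2.7
   vertex 5.8 4.5 5.5
   vertex 2.8 0.9 3.5
  endloop
 endfacet
 facet normal 0.738 -0.661 -0.138
  outer loop
   vertex 4.8 3.3 2.7
   vertex 2.8 0.9 3.5
   vertex 3.4 2.3 0.0
  endloop
 endfacet
 facet normal 0.948 -0.177 -0.263
  outer loop
   vertex 4.8 3.3 2.7
   vertex 4.6 4.6 1.1
   vertex 5.8 4.5 5.5
  endloop
 endfacet
 facet normal 0.888 -0.296 -0.351
  outer loop
   vertex 4.8 3.3 2.7
   vertex 3.4 2.3 0.0
   vertex 4.6 4.6 1.1
  endloop
 endfacet
 facet normal -0.102 0.175 0.979
  outer loop
   vertex 4.2 5.8 5.1
   vertex 1.9 1.1 5.7
   vertex 5.8 4.5 5.5
  endloop
 endfacet
 facet normal -0.209 0.931 -0.300
  outer loop
   vertex 4.2 5.8 5.1
   vertex 4.6 4.6 1.1
   vertex 0.0 3.6 1.2
  endloop
 endfacet
 facet normal 0.646 0.746 -0.159
  outer loop
   vertex 4.2 5.8 5.1
   vertex 5.8 4.5 5.5
   vertex 4.6 4.6 1.1
  endloop
 endfacet
 facet normal -0.934 -0.083 0.348
  outer loop
   vertex 1.6 2.8 5.3
   vertex 0.0 3.6 1.2
   vertex 1.9 1.1 5.7
  endloop
 endfacet
 facet normal -0.684 0.618 0.387
  outer loop
   vertex 1.6 2.8 5.3
   vertex 4.2 5.8 5.1
   vertex 0.0 3.6 1.2
  endloop
 endfacet
 facet normal -0.156 0.200 0.967
  outer loop
   vertex 1.6 2.8 5.3
   vertex 1.9 1.1 5.7
   vertex 4.2 5.8 5.1
  endloop
 endfacet
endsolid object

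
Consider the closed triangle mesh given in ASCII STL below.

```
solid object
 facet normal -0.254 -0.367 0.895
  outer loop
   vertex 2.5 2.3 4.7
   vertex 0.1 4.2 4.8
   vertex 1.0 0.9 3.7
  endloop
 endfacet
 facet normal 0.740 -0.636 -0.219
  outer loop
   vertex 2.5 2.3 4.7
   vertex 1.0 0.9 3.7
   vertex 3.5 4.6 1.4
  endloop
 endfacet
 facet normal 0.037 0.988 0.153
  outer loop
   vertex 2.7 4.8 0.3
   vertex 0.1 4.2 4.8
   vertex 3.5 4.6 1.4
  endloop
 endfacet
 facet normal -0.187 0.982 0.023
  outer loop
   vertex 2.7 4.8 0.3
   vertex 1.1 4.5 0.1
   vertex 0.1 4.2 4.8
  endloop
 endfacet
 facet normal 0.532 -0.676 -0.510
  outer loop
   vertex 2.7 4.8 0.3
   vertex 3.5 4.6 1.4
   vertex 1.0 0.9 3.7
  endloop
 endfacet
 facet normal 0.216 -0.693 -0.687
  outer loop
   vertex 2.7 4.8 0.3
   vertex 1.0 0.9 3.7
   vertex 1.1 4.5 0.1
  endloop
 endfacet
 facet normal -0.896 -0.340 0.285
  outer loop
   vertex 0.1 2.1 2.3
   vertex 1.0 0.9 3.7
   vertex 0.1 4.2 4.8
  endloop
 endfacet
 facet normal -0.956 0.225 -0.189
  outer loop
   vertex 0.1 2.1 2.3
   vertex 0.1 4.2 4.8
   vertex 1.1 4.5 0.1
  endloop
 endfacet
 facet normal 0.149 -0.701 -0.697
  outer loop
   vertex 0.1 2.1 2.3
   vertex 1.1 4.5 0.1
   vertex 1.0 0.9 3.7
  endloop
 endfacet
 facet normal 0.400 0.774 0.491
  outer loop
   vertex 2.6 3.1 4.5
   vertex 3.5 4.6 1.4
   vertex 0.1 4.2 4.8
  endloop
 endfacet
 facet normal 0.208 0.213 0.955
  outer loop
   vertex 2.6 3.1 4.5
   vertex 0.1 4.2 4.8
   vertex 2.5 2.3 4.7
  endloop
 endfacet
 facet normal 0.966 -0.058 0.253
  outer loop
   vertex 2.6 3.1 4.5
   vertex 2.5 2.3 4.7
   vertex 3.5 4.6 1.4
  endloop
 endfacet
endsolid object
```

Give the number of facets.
12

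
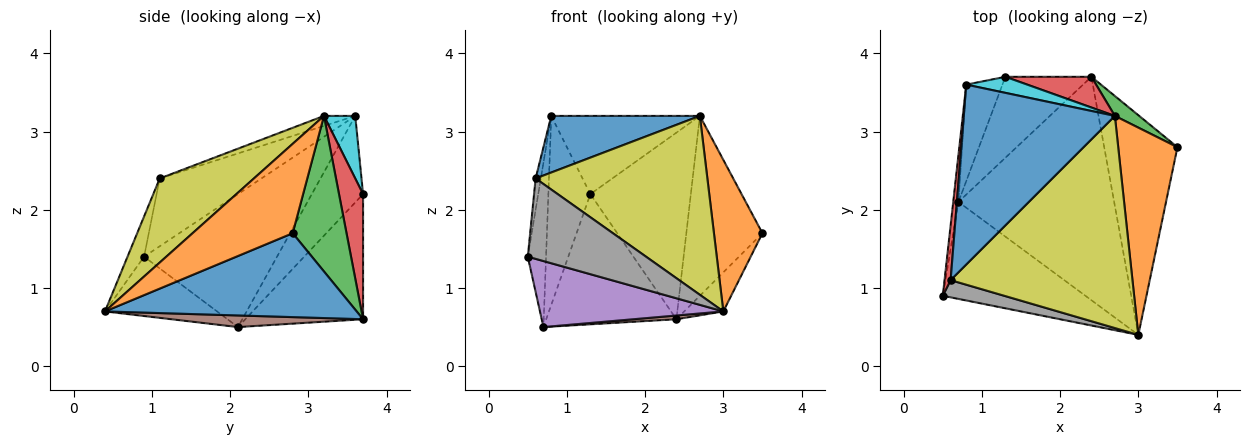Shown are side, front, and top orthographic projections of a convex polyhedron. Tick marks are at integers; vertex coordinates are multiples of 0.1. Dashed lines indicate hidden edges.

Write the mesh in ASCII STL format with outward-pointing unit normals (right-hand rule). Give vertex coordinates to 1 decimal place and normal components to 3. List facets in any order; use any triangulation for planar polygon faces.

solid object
 facet normal 0.748 0.116 -0.653
  outer loop
   vertex 2.4 3.7 0.6
   vertex 3.5 2.8 1.7
   vertex 3.0 0.4 0.7
  endloop
 endfacet
 facet normal 0.773 -0.374 0.512
  outer loop
   vertex 2.7 3.2 3.2
   vertex 3.0 0.4 0.7
   vertex 3.5 2.8 1.7
  endloop
 endfacet
 facet normal 0.575 0.813 0.090
  outer loop
   vertex 2.7 3.2 3.2
   vertex 3.5 2.8 1.7
   vertex 2.4 3.7 0.6
  endloop
 endfacet
 facet normal 0.230 0.960 0.158
  outer loop
   vertex 2.7 3.2 3.2
   vertex 2.4 3.7 0.6
   vertex 1.3 3.7 2.2
  endloop
 endfacet
 facet normal -0.325 -0.532 -0.782
  outer loop
   vertex 0.7 2.1 0.5
   vertex 3.0 0.4 0.7
   vertex 0.5 0.9 1.4
  endloop
 endfacet
 facet normal 0.074 -0.017 -0.997
  outer loop
   vertex 0.7 2.1 0.5
   vertex 2.4 3.7 0.6
   vertex 3.0 0.4 0.7
  endloop
 endfacet
 facet normal -0.609 0.673 -0.419
  outer loop
   vertex 0.7 2.1 0.5
   vertex 1.3 3.7 2.2
   vertex 2.4 3.7 0.6
  endloop
 endfacet
 facet normal -0.136 -0.969 0.207
  outer loop
   vertex 0.6 1.1 2.4
   vertex 0.5 0.9 1.4
   vertex 3.0 0.4 0.7
  endloop
 endfacet
 facet normal 0.333 -0.608 0.721
  outer loop
   vertex 0.6 1.1 2.4
   vertex 3.0 0.4 0.7
   vertex 2.7 3.2 3.2
  endloop
 endfacet
 facet normal 0.202 0.959 0.197
  outer loop
   vertex 0.8 3.6 3.2
   vertex 2.7 3.2 3.2
   vertex 1.3 3.7 2.2
  endloop
 endfacet
 facet normal -0.063 -0.300 0.952
  outer loop
   vertex 0.8 3.6 3.2
   vertex 0.6 1.1 2.4
   vertex 2.7 3.2 3.2
  endloop
 endfacet
 facet normal -0.736 0.603 -0.308
  outer loop
   vertex 0.8 3.6 3.2
   vertex 1.3 3.7 2.2
   vertex 0.7 2.1 0.5
  endloop
 endfacet
 facet normal -0.990 0.136 -0.039
  outer loop
   vertex 0.8 3.6 3.2
   vertex 0.7 2.1 0.5
   vertex 0.5 0.9 1.4
  endloop
 endfacet
 facet normal -0.995 0.051 0.089
  outer loop
   vertex 0.8 3.6 3.2
   vertex 0.5 0.9 1.4
   vertex 0.6 1.1 2.4
  endloop
 endfacet
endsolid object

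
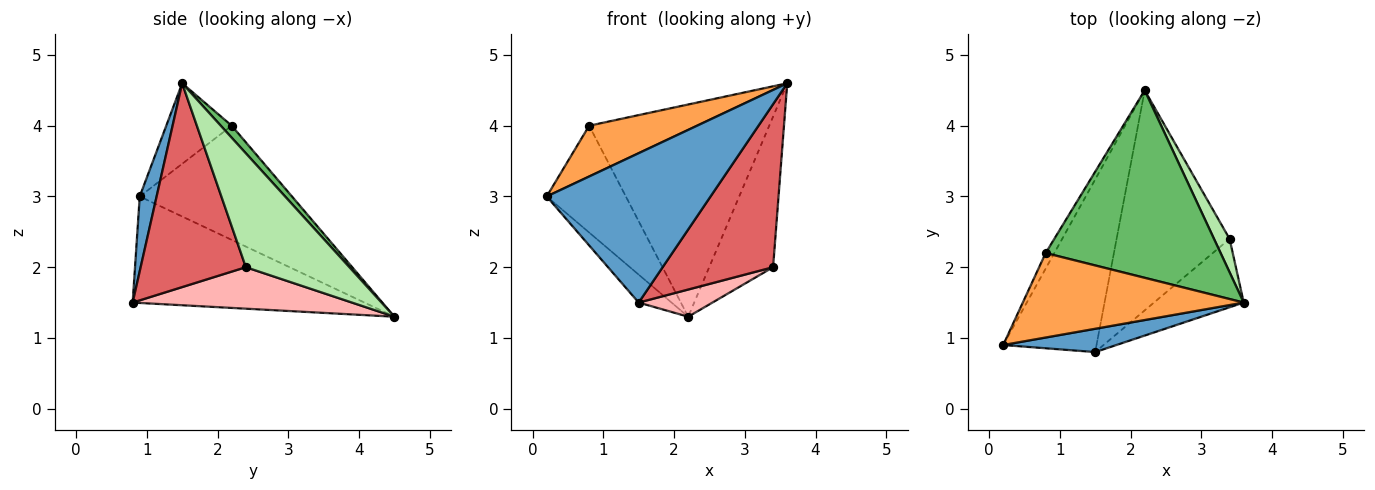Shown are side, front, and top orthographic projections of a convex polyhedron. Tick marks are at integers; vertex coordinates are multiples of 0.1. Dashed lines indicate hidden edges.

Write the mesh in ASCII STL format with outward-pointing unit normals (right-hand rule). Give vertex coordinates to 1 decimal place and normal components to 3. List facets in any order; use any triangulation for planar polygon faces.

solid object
 facet normal 0.101 -0.983 0.153
  outer loop
   vertex 1.5 0.8 1.5
   vertex 3.6 1.5 4.6
   vertex 0.2 0.9 3.0
  endloop
 endfacet
 facet normal -0.748 0.106 -0.655
  outer loop
   vertex 1.5 0.8 1.5
   vertex 0.2 0.9 3.0
   vertex 2.2 4.5 1.3
  endloop
 endfacet
 facet normal -0.298 -0.492 0.818
  outer loop
   vertex 0.8 2.2 4.0
   vertex 0.2 0.9 3.0
   vertex 3.6 1.5 4.6
  endloop
 endfacet
 facet normal -0.885 0.460 -0.067
  outer loop
   vertex 0.8 2.2 4.0
   vertex 2.2 4.5 1.3
   vertex 0.2 0.9 3.0
  endloop
 endfacet
 facet normal 0.045 0.749 0.661
  outer loop
   vertex 0.8 2.2 4.0
   vertex 3.6 1.5 4.6
   vertex 2.2 4.5 1.3
  endloop
 endfacet
 facet normal 0.845 0.522 0.116
  outer loop
   vertex 3.4 2.4 2.0
   vertex 2.2 4.5 1.3
   vertex 3.6 1.5 4.6
  endloop
 endfacet
 facet normal 0.660 -0.693 -0.291
  outer loop
   vertex 3.4 2.4 2.0
   vertex 3.6 1.5 4.6
   vertex 1.5 0.8 1.5
  endloop
 endfacet
 facet normal 0.342 -0.115 -0.932
  outer loop
   vertex 3.4 2.4 2.0
   vertex 1.5 0.8 1.5
   vertex 2.2 4.5 1.3
  endloop
 endfacet
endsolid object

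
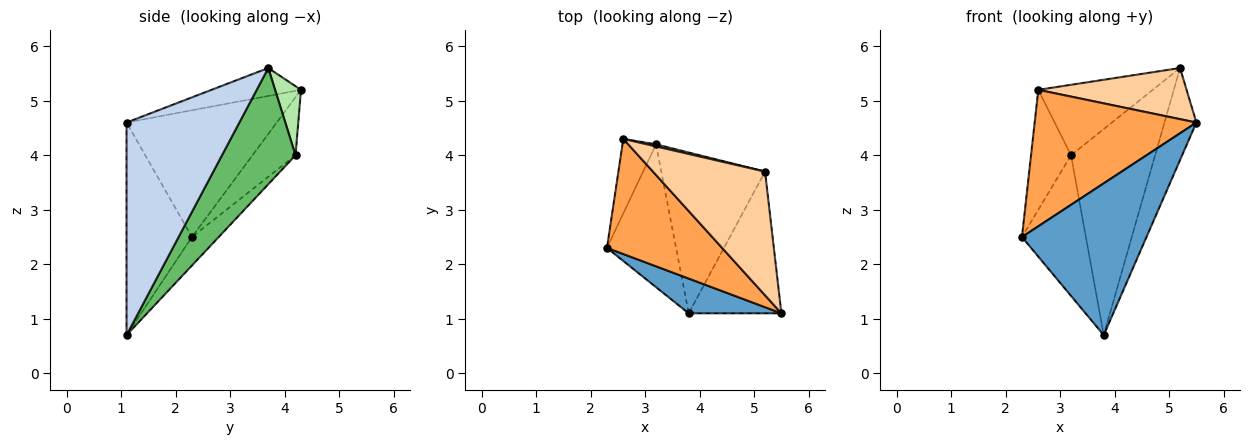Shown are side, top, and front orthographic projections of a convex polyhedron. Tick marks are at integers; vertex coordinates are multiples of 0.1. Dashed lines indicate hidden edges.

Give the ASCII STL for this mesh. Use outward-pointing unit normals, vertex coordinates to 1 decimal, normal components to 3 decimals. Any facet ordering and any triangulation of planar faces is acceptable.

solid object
 facet normal -0.456 -0.868 0.199
  outer loop
   vertex 3.8 1.1 0.7
   vertex 5.5 1.1 4.6
   vertex 2.3 2.3 2.5
  endloop
 endfacet
 facet normal 0.887 0.251 -0.387
  outer loop
   vertex 3.8 1.1 0.7
   vertex 5.2 3.7 5.6
   vertex 5.5 1.1 4.6
  endloop
 endfacet
 facet normal -0.579 -0.623 0.526
  outer loop
   vertex 2.6 4.3 5.2
   vertex 2.3 2.3 2.5
   vertex 5.5 1.1 4.6
  endloop
 endfacet
 facet normal -0.224 -0.372 0.901
  outer loop
   vertex 2.6 4.3 5.2
   vertex 5.5 1.1 4.6
   vertex 5.2 3.7 5.6
  endloop
 endfacet
 facet normal 0.568 0.649 -0.507
  outer loop
   vertex 3.2 4.2 4.0
   vertex 5.2 3.7 5.6
   vertex 3.8 1.1 0.7
  endloop
 endfacet
 facet normal 0.221 0.975 0.029
  outer loop
   vertex 3.2 4.2 4.0
   vertex 2.6 4.3 5.2
   vertex 5.2 3.7 5.6
  endloop
 endfacet
 facet normal -0.282 0.673 -0.684
  outer loop
   vertex 3.2 4.2 4.0
   vertex 3.8 1.1 0.7
   vertex 2.3 2.3 2.5
  endloop
 endfacet
 facet normal -0.675 0.627 -0.390
  outer loop
   vertex 3.2 4.2 4.0
   vertex 2.3 2.3 2.5
   vertex 2.6 4.3 5.2
  endloop
 endfacet
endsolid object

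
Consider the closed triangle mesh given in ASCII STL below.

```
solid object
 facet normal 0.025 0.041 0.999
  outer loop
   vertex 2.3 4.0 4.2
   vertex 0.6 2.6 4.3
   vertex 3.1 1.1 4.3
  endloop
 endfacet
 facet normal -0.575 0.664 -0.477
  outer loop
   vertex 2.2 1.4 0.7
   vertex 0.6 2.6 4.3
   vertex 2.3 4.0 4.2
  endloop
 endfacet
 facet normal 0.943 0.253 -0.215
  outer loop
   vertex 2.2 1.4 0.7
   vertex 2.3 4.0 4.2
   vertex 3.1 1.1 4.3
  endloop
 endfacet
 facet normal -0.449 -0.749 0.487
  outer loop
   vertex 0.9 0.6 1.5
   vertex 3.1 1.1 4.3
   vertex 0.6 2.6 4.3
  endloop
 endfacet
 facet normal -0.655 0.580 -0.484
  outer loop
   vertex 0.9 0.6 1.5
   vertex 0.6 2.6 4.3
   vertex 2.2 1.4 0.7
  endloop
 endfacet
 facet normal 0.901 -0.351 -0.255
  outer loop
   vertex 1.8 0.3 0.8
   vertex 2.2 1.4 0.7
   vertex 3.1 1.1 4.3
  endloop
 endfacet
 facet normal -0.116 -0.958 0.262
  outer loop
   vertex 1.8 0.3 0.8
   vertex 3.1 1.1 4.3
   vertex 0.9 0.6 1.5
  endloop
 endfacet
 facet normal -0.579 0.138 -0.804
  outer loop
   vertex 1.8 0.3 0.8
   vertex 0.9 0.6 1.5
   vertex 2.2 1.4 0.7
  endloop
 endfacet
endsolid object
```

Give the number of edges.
12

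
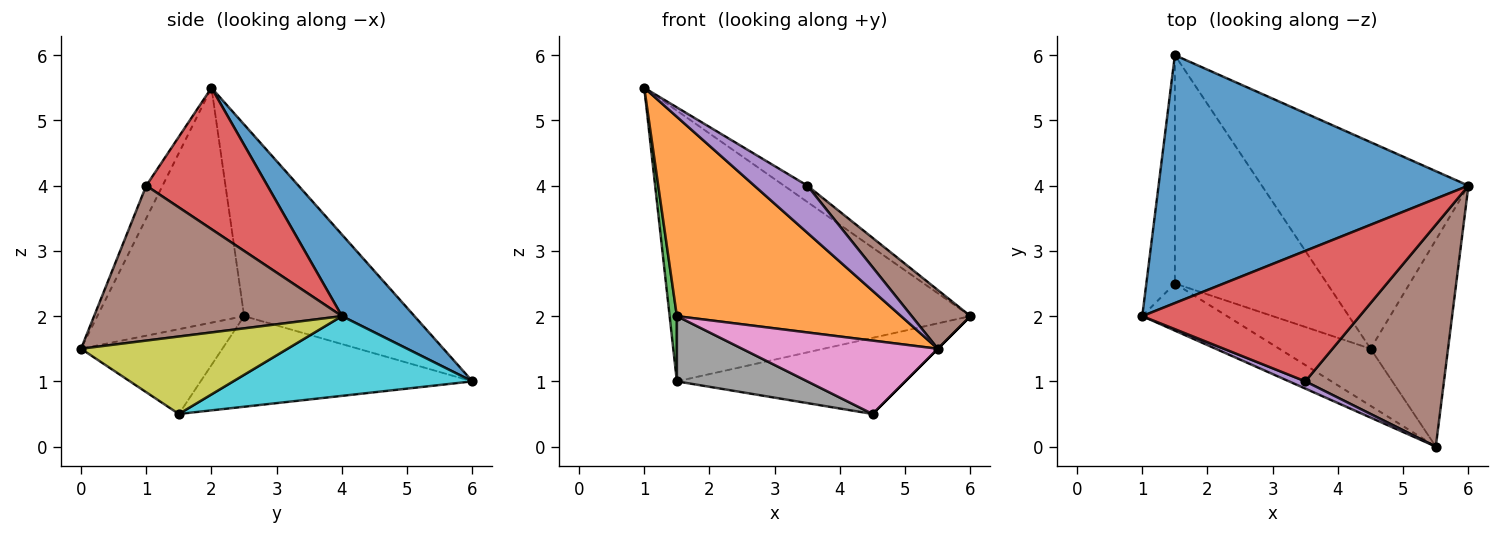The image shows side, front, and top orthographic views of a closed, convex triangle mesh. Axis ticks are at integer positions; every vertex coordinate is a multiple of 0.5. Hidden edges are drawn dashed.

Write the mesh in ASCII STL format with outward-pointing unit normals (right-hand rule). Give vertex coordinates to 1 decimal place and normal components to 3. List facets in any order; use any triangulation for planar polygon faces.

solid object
 facet normal 0.175 0.726 0.665
  outer loop
   vertex 1.5 6.0 1.0
   vertex 1.0 2.0 5.5
   vertex 6.0 4.0 2.0
  endloop
 endfacet
 facet normal -0.537 -0.821 -0.194
  outer loop
   vertex 1.5 2.5 2.0
   vertex 5.5 0.0 1.5
   vertex 1.0 2.0 5.5
  endloop
 endfacet
 facet normal -0.988 -0.042 -0.147
  outer loop
   vertex 1.5 2.5 2.0
   vertex 1.0 2.0 5.5
   vertex 1.5 6.0 1.0
  endloop
 endfacet
 facet normal 0.542 0.104 0.834
  outer loop
   vertex 3.5 1.0 4.0
   vertex 6.0 4.0 2.0
   vertex 1.0 2.0 5.5
  endloop
 endfacet
 facet normal -0.291 -0.946 0.145
  outer loop
   vertex 3.5 1.0 4.0
   vertex 1.0 2.0 5.5
   vertex 5.5 0.0 1.5
  endloop
 endfacet
 facet normal 0.734 -0.174 0.657
  outer loop
   vertex 3.5 1.0 4.0
   vertex 5.5 0.0 1.5
   vertex 6.0 4.0 2.0
  endloop
 endfacet
 facet normal -0.495 -0.686 -0.533
  outer loop
   vertex 4.5 1.5 0.5
   vertex 5.5 0.0 1.5
   vertex 1.5 2.5 2.0
  endloop
 endfacet
 facet normal -0.497 -0.238 -0.835
  outer loop
   vertex 4.5 1.5 0.5
   vertex 1.5 2.5 2.0
   vertex 1.5 6.0 1.0
  endloop
 endfacet
 facet normal 0.707 0.000 -0.707
  outer loop
   vertex 4.5 1.5 0.5
   vertex 6.0 4.0 2.0
   vertex 5.5 0.0 1.5
  endloop
 endfacet
 facet normal 0.341 0.325 -0.882
  outer loop
   vertex 4.5 1.5 0.5
   vertex 1.5 6.0 1.0
   vertex 6.0 4.0 2.0
  endloop
 endfacet
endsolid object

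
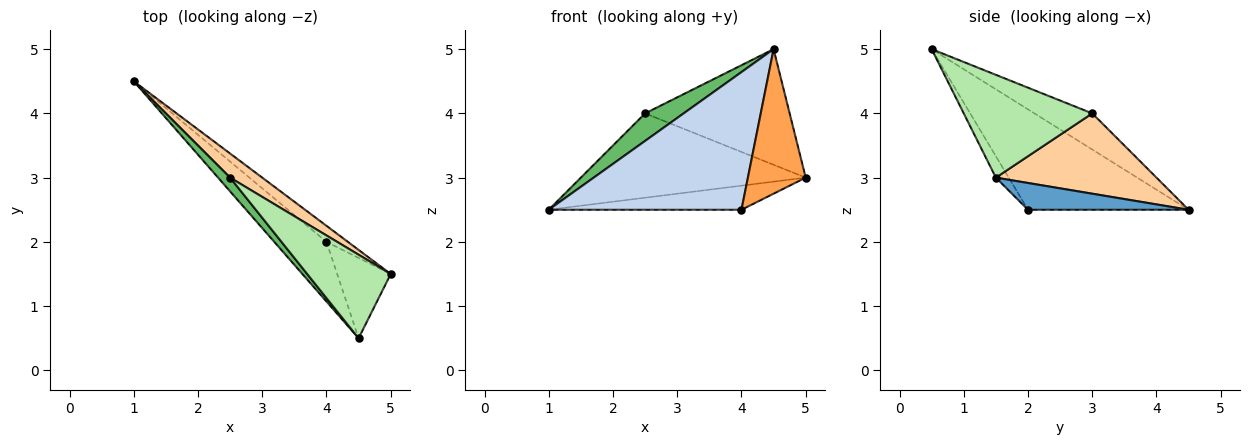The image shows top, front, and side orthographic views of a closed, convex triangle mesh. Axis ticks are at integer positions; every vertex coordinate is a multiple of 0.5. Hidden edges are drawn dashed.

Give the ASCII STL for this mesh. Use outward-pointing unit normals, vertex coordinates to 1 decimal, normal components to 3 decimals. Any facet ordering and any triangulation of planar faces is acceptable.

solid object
 facet normal 0.570 0.684 -0.456
  outer loop
   vertex 4.0 2.0 2.5
   vertex 1.0 4.5 2.5
   vertex 5.0 1.5 3.0
  endloop
 endfacet
 facet normal -0.607 -0.729 -0.316
  outer loop
   vertex 4.0 2.0 2.5
   vertex 4.5 0.5 5.0
   vertex 1.0 4.5 2.5
  endloop
 endfacet
 facet normal -0.191 -0.858 -0.477
  outer loop
   vertex 4.0 2.0 2.5
   vertex 5.0 1.5 3.0
   vertex 4.5 0.5 5.0
  endloop
 endfacet
 facet normal 0.566 0.793 0.226
  outer loop
   vertex 2.5 3.0 4.0
   vertex 5.0 1.5 3.0
   vertex 1.0 4.5 2.5
  endloop
 endfacet
 facet normal -0.802 -0.535 0.267
  outer loop
   vertex 2.5 3.0 4.0
   vertex 1.0 4.5 2.5
   vertex 4.5 0.5 5.0
  endloop
 endfacet
 facet normal 0.585 0.658 0.475
  outer loop
   vertex 2.5 3.0 4.0
   vertex 4.5 0.5 5.0
   vertex 5.0 1.5 3.0
  endloop
 endfacet
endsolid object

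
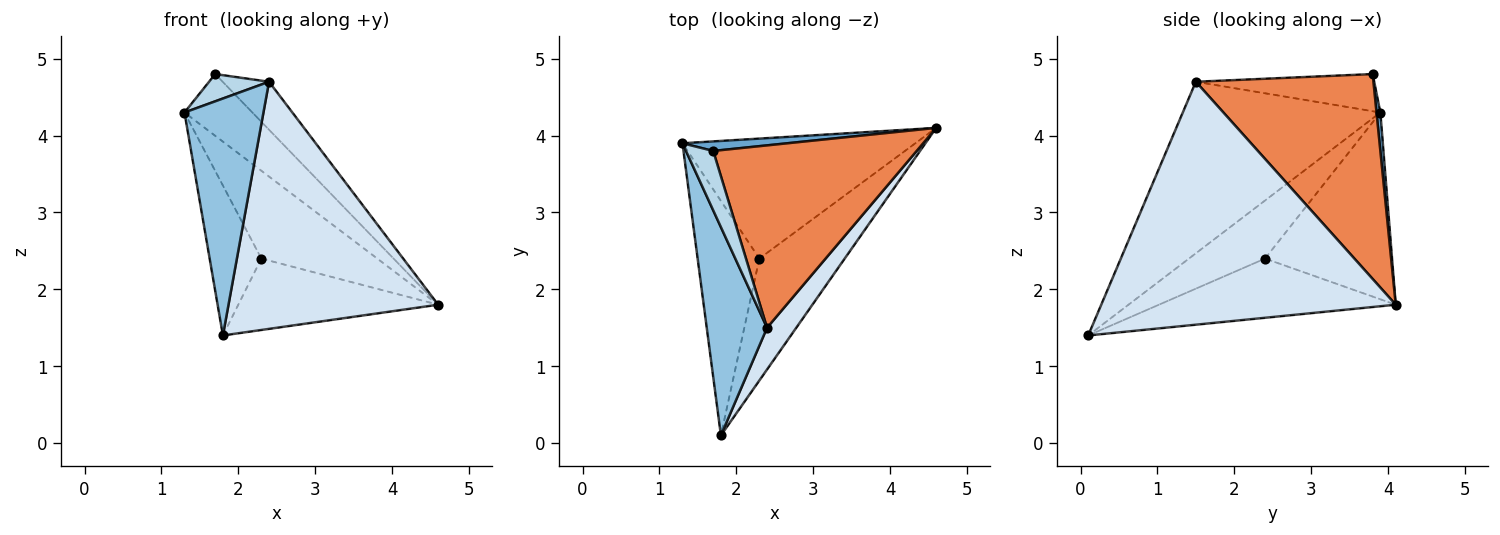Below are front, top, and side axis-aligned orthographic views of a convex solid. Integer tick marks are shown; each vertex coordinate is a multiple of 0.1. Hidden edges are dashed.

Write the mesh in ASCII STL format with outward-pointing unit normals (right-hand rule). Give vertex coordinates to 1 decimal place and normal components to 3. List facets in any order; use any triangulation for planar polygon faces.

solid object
 facet normal 0.056 0.987 0.153
  outer loop
   vertex 1.7 3.8 4.8
   vertex 4.6 4.1 1.8
   vertex 1.3 3.9 4.3
  endloop
 endfacet
 facet normal -0.883 -0.353 0.310
  outer loop
   vertex 2.4 1.5 4.7
   vertex 1.3 3.9 4.3
   vertex 1.8 0.1 1.4
  endloop
 endfacet
 facet normal -0.779 -0.262 0.570
  outer loop
   vertex 2.4 1.5 4.7
   vertex 1.7 3.8 4.8
   vertex 1.3 3.9 4.3
  endloop
 endfacet
 facet normal 0.811 -0.577 0.097
  outer loop
   vertex 2.4 1.5 4.7
   vertex 1.8 0.1 1.4
   vertex 4.6 4.1 1.8
  endloop
 endfacet
 facet normal 0.698 0.182 0.693
  outer loop
   vertex 2.4 1.5 4.7
   vertex 4.6 4.1 1.8
   vertex 1.7 3.8 4.8
  endloop
 endfacet
 facet normal -0.543 0.496 -0.677
  outer loop
   vertex 2.3 2.4 2.4
   vertex 1.3 3.9 4.3
   vertex 4.6 4.1 1.8
  endloop
 endfacet
 facet normal -0.621 0.422 -0.660
  outer loop
   vertex 2.3 2.4 2.4
   vertex 1.8 0.1 1.4
   vertex 1.3 3.9 4.3
  endloop
 endfacet
 facet normal -0.514 0.434 -0.740
  outer loop
   vertex 2.3 2.4 2.4
   vertex 4.6 4.1 1.8
   vertex 1.8 0.1 1.4
  endloop
 endfacet
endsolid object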